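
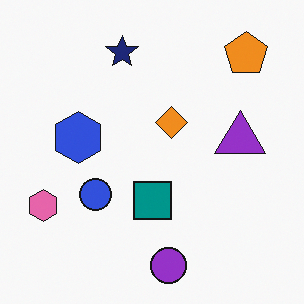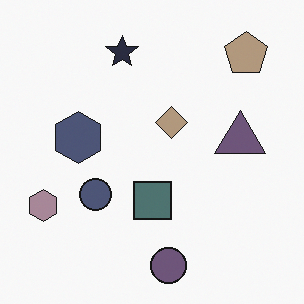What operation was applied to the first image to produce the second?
The transformation is: heavily desaturated.

All colors are more muted and greyish — a global saturation change.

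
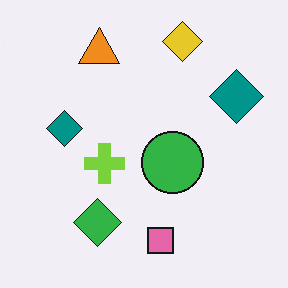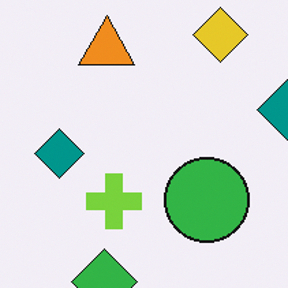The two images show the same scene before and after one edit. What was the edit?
The transformation is: cropped to a modestly smaller region and rescaled.

The visible shapes are larger and the field of view is narrower; shapes near the original edges may be partly or wholly outside the frame — a crop-and-rescale.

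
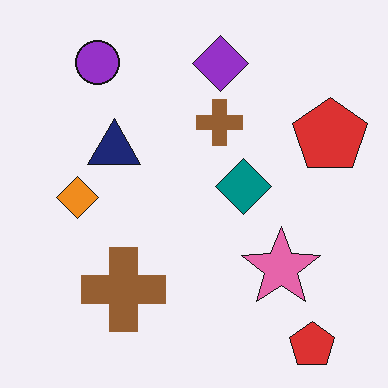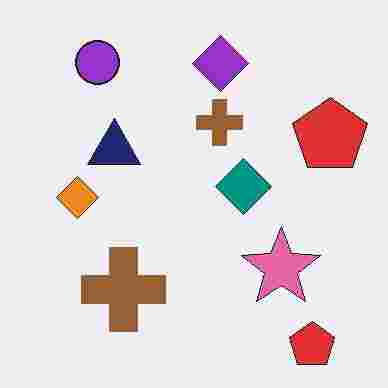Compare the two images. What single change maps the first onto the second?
The image was degraded with heavy JPEG compression.

Blocky 8×8 compression artifacts appear around shape edges and the flat background shows ringing — characteristic JPEG degradation.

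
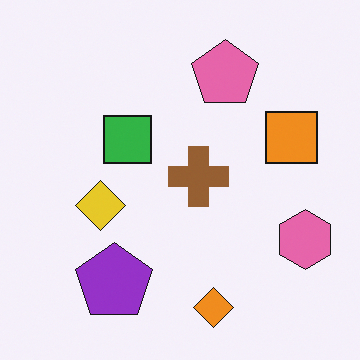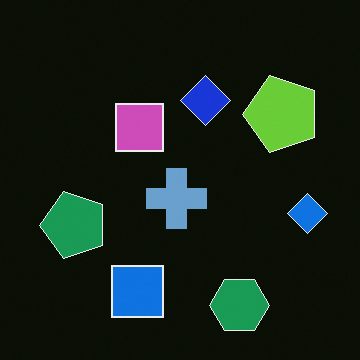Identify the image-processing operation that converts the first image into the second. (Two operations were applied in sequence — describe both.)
The transformation is: transposed (reflected across the top-left ↔ bottom-right diagonal), then color-inverted (negative).

Shapes have swapped their row and column positions — what was in the top-right is now in the bottom-left — a diagonal reflection. The light background has become dark and every shape's color is its complement — a photographic negative.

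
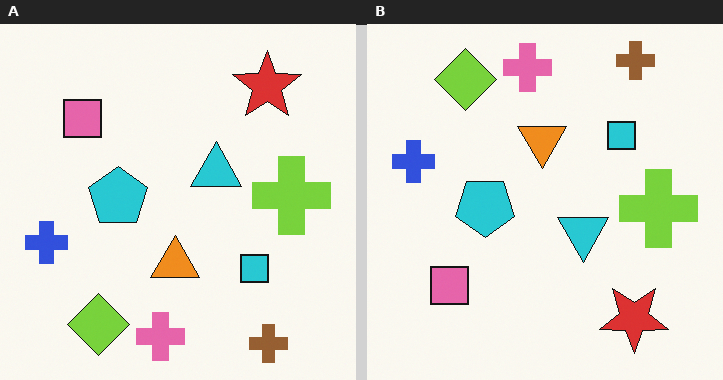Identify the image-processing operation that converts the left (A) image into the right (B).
Flipped vertically (top ↔ bottom).

The brown cross is in the bottom-right of the left (A) image and the top-right of the right (B) — shapes on opposite sides of the horizontal midline have swapped in a mirror flip.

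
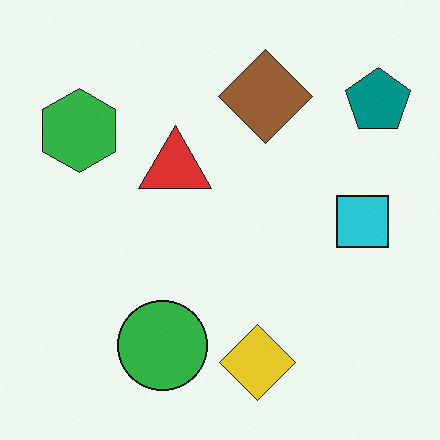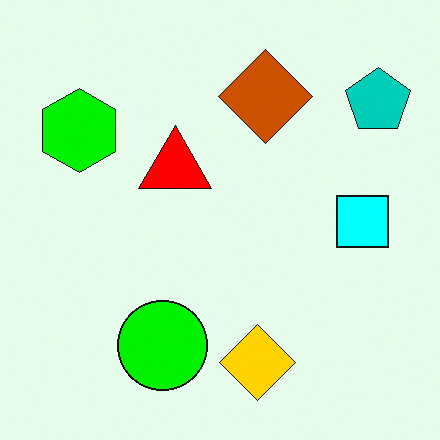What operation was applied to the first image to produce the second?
The image was heavily oversaturated.

All colors are more vivid — a global saturation change.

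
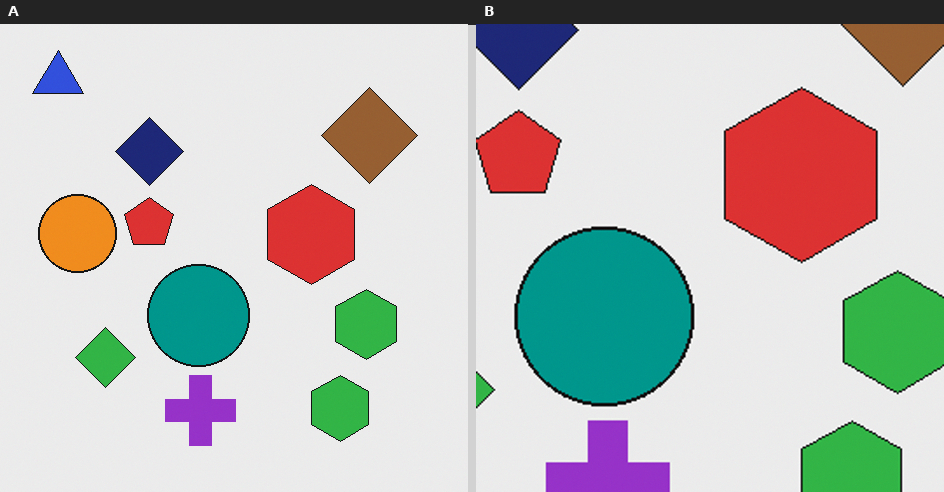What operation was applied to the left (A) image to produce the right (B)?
It was cropped to a noticeably smaller region and rescaled.

The visible shapes are larger and the field of view is narrower; shapes near the original edges may be partly or wholly outside the frame — a crop-and-rescale.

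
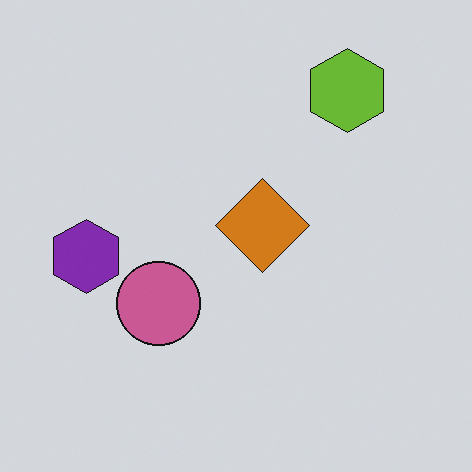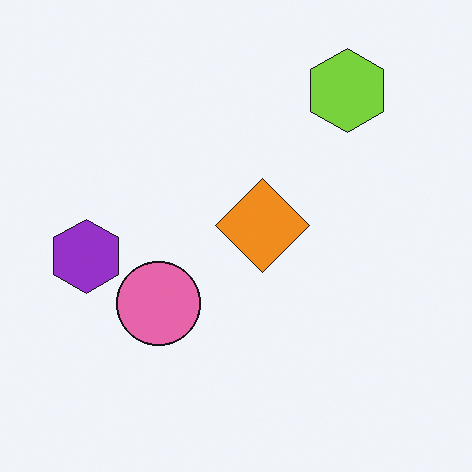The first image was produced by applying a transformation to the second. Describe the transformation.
The first image is the second darkened a little.

Every pixel — background and shapes alike — is uniformly darkened.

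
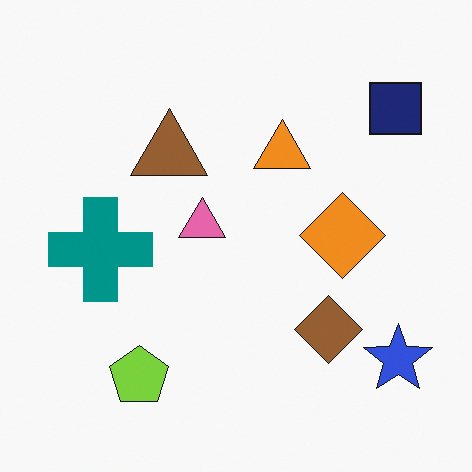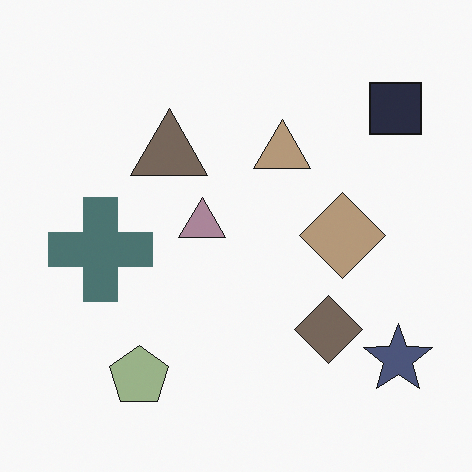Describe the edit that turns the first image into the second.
The second image is the first made much more muted (saturation change).

All colors are more muted and greyish — a global saturation change.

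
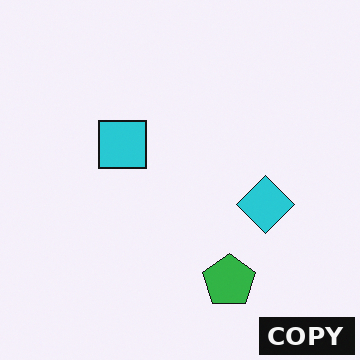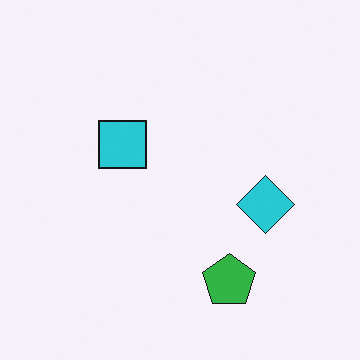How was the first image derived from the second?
The image was watermarked with the text "COPY" in the lower-right corner.

A dark label reading "COPY" appears in the lower-right corner.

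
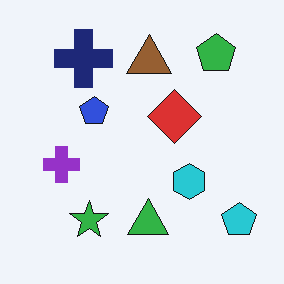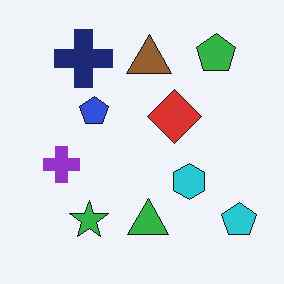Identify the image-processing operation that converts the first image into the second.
This is the original image given moderate JPEG compression.

Blocky 8×8 compression artifacts appear around shape edges and the flat background shows ringing — characteristic JPEG degradation.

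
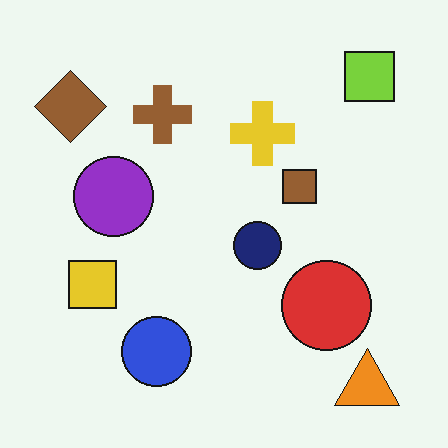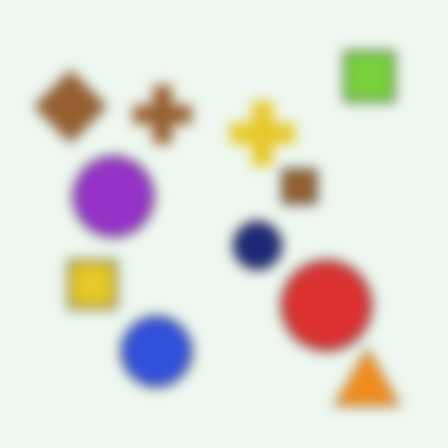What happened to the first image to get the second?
The second image is the first heavily blurred.

Shape edges and outlines are uniformly softened across the whole image.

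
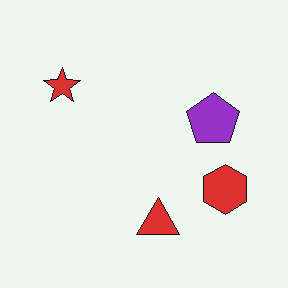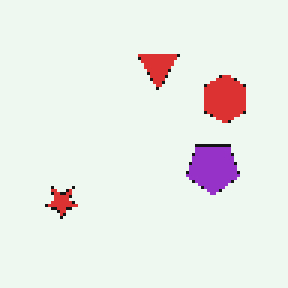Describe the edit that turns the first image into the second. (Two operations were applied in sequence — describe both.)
Mildly pixelated, then flipped vertically (top ↔ bottom).

Shapes are reduced to large square blocks; fine edges and outlines are lost — a downscale-then-upscale (mosaic) effect. The red triangle is in the bottom of the first image and the top of the second — shapes on opposite sides of the horizontal midline have swapped in a mirror flip.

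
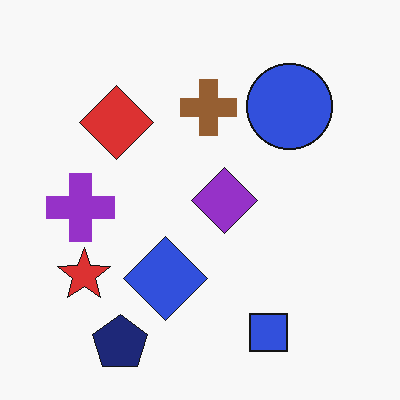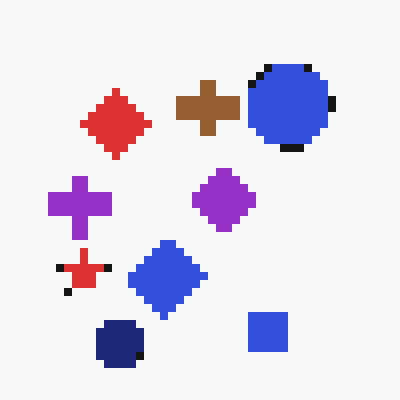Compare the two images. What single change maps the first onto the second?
The transformation is: pixelated into visible square blocks.

Shapes are reduced to large square blocks; fine edges and outlines are lost — a downscale-then-upscale (mosaic) effect.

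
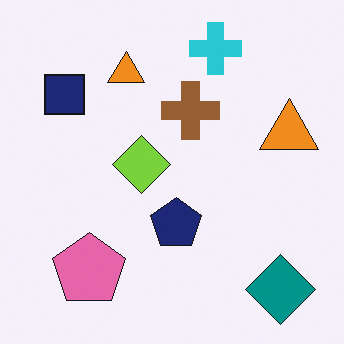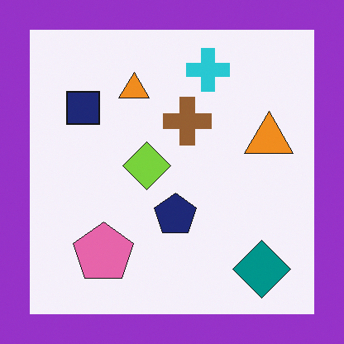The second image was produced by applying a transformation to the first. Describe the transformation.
The transformation is: framed with a purple border.

A solid purple frame runs around the edge of the second image, with the content slightly shrunk inside it.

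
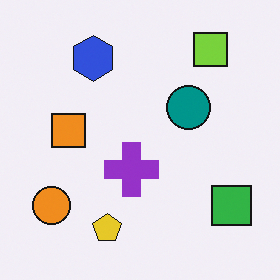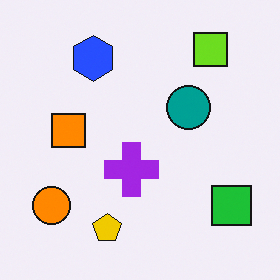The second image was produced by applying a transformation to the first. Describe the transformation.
The second image is the first slightly oversaturated.

All colors are more vivid — a global saturation change.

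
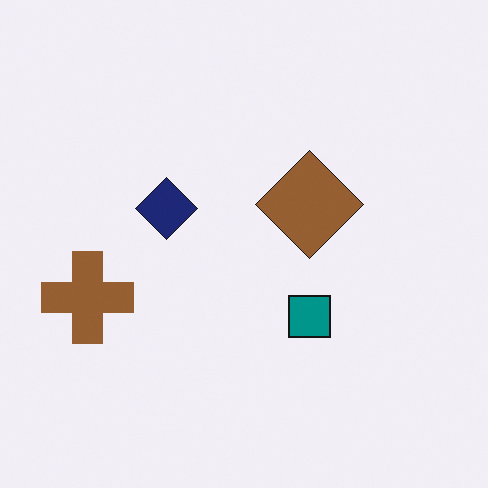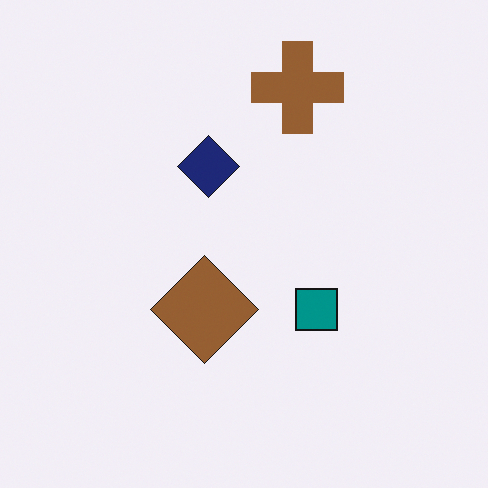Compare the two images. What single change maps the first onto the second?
The transformation is: transposed (reflected across the top-left ↔ bottom-right diagonal).

Shapes have swapped their row and column positions — what was in the top-right is now in the bottom-left — a diagonal reflection.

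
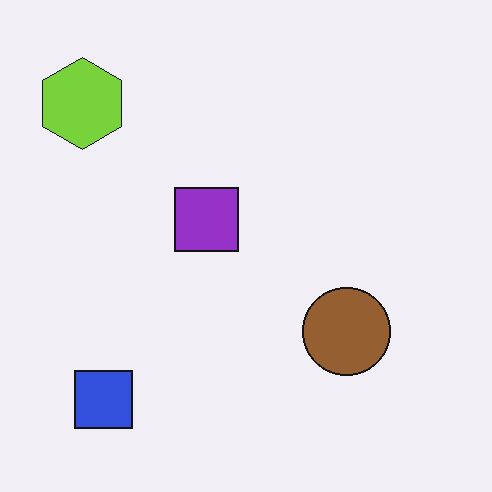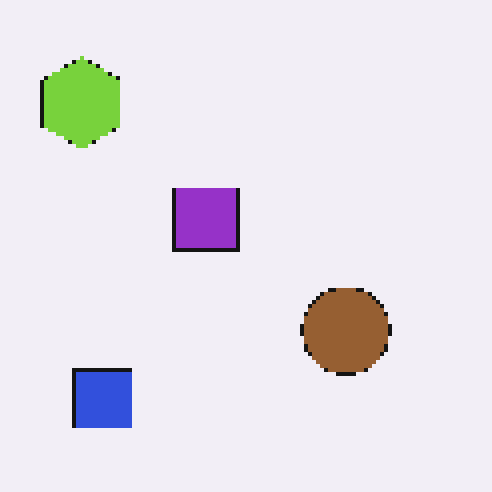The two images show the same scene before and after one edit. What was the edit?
The second image is the first lightly pixelated (a mild mosaic effect).

Shapes are reduced to large square blocks; fine edges and outlines are lost — a downscale-then-upscale (mosaic) effect.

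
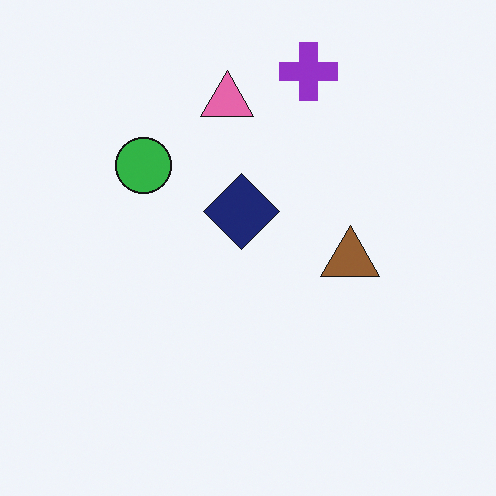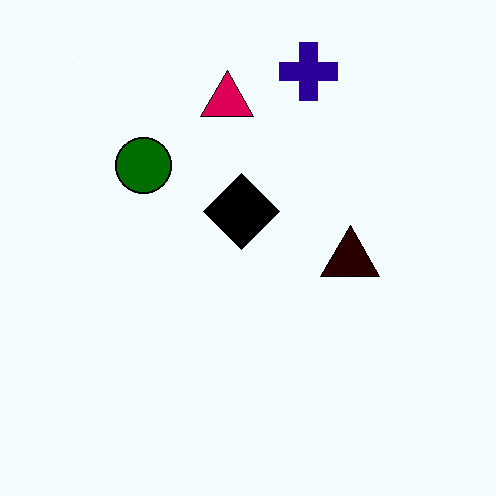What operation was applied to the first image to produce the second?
The transformation is: boosted in contrast.

Tones are pushed away from mid-grey across the whole image — a global contrast change.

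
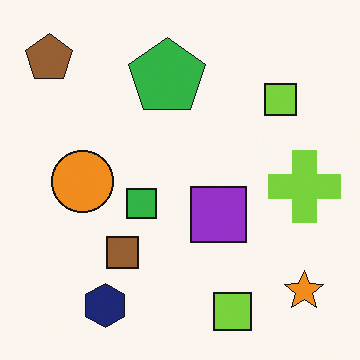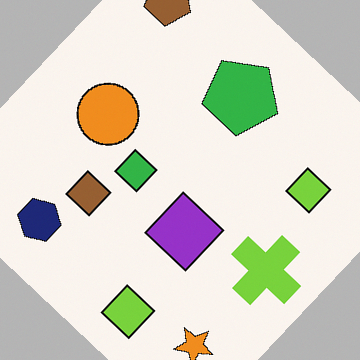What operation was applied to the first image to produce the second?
It was rotated clockwise by a large amount — several tens of degrees.

Every shape is tilted by the same angle and the image corners show triangular fill wedges — a whole-image rotation by a non-right angle.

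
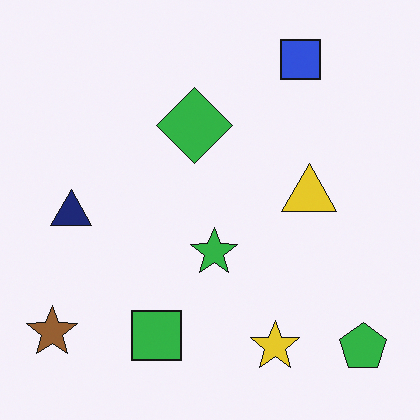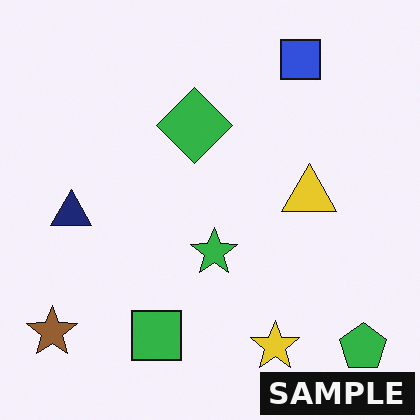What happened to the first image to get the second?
It was watermarked with the text "SAMPLE" in the lower-right corner.

A dark label reading "SAMPLE" appears in the lower-right corner.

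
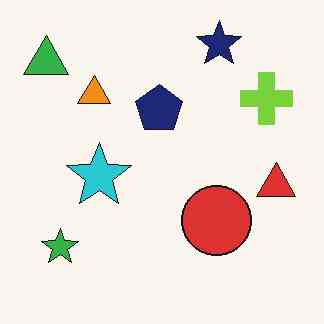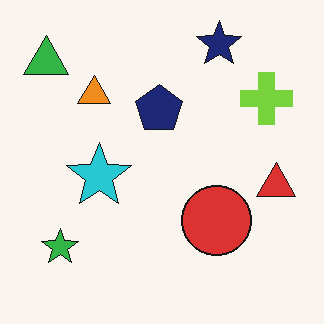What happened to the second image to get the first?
The transformation is: given moderate JPEG compression.

Blocky 8×8 compression artifacts appear around shape edges and the flat background shows ringing — characteristic JPEG degradation.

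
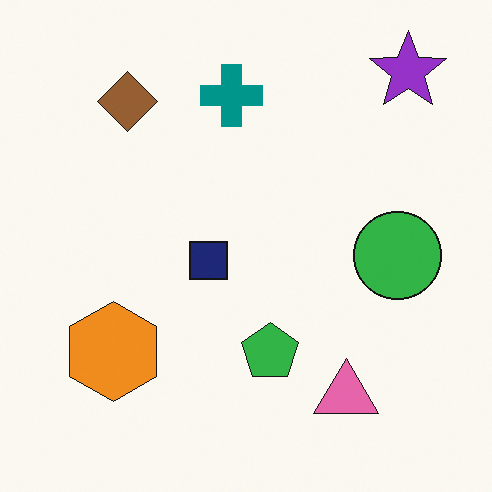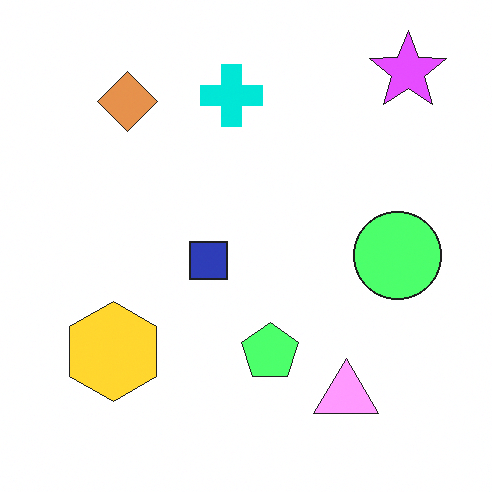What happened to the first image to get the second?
The second image is the first brightened a lot.

Every pixel — background and shapes alike — is uniformly brightened.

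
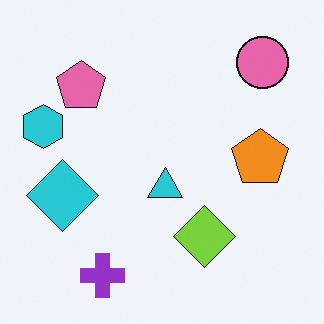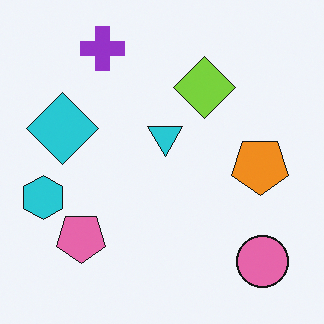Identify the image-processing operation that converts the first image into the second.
The second image is the first flipped vertically (top ↔ bottom).

The purple cross is in the bottom-left of the first image and the top-left of the second — shapes on opposite sides of the horizontal midline have swapped in a mirror flip.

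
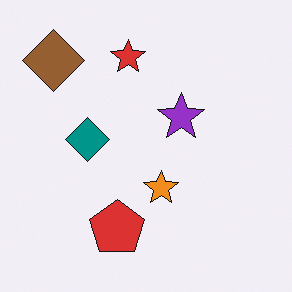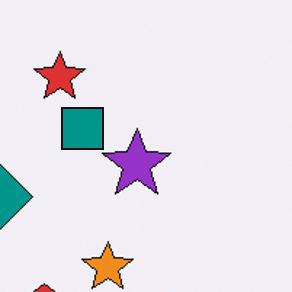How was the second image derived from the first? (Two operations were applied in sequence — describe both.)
Cropped to a modestly smaller region and rescaled, then overlaid with an additional teal square.

The visible shapes are larger and the field of view is narrower; shapes near the original edges may be partly or wholly outside the frame — a crop-and-rescale. A teal square appears in the second image that is absent from the first.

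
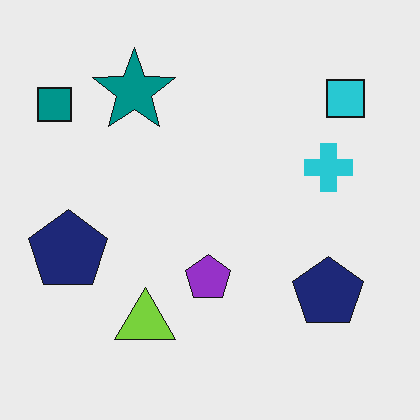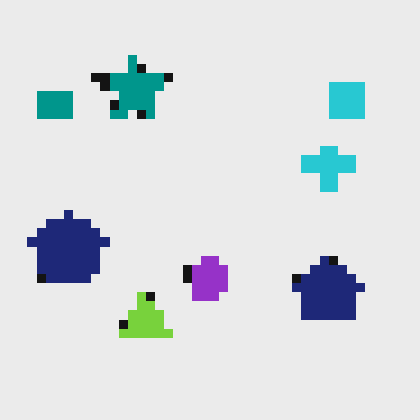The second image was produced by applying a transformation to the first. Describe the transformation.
It was heavily pixelated into large blocks.

Shapes are reduced to large square blocks; fine edges and outlines are lost — a downscale-then-upscale (mosaic) effect.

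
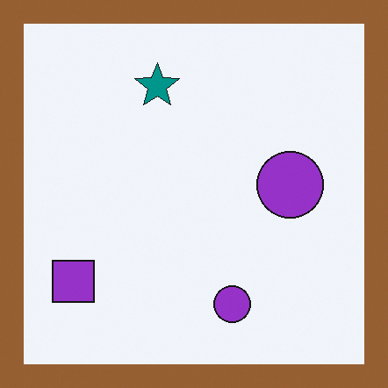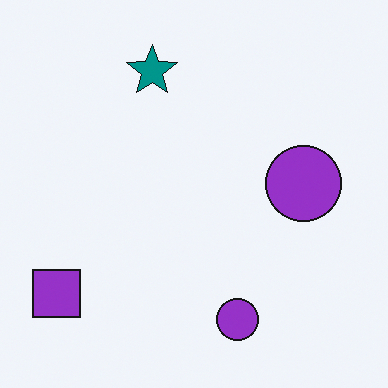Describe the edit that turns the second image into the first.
The image was framed with a brown border.

A solid brown frame runs around the edge of the first image, with the content slightly shrunk inside it.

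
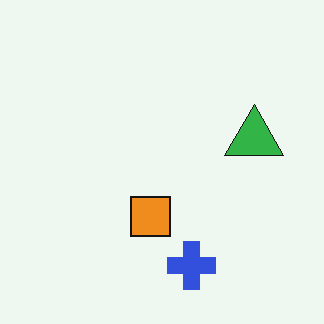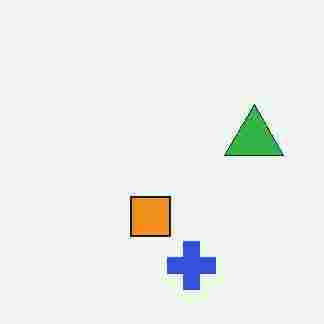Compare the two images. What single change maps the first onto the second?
Degraded with heavy JPEG compression.

Blocky 8×8 compression artifacts appear around shape edges and the flat background shows ringing — characteristic JPEG degradation.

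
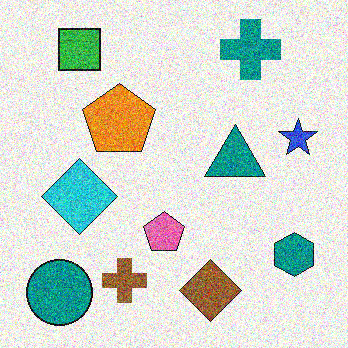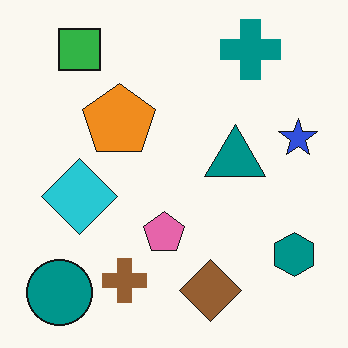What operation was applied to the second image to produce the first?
This is the original image degraded with strong gaussian noise.

Random speckle covers the whole image, including the flat background.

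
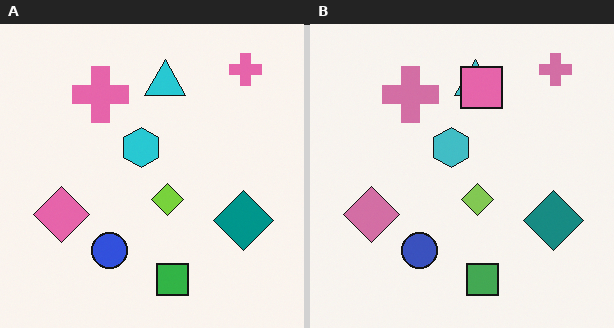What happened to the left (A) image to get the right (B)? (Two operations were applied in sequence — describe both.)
The right (B) image is the left (A) slightly desaturated, then overlaid with an additional pink square.

All colors are more muted and greyish — a global saturation change. A pink square appears in the right (B) image that is absent from the left (A).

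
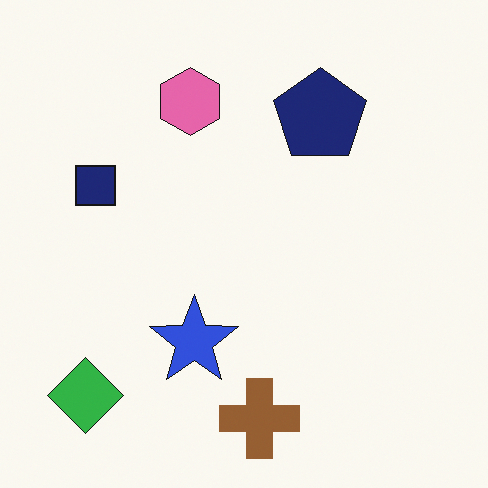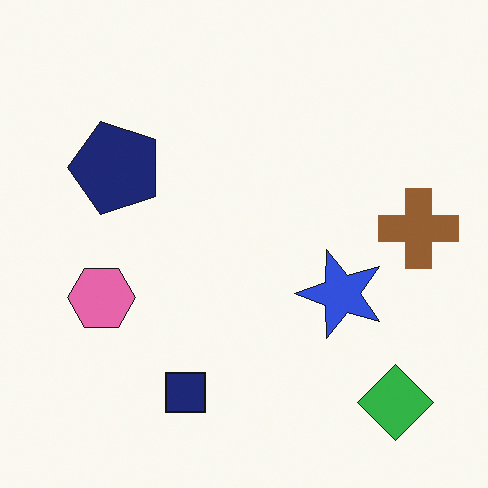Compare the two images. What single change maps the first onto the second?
It was rotated 90° counter-clockwise.

The green diamond sits in the bottom-left of the first image and the bottom-right of the second — consistent with a whole-image 90° counter-clockwise rotation.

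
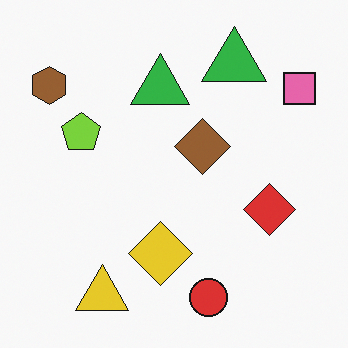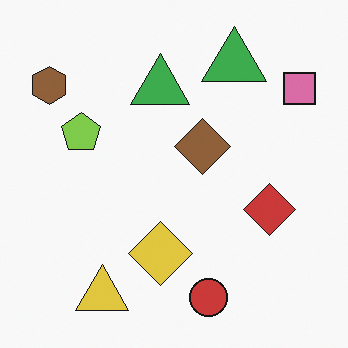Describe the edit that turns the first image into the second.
Slightly desaturated.

All colors are more muted and greyish — a global saturation change.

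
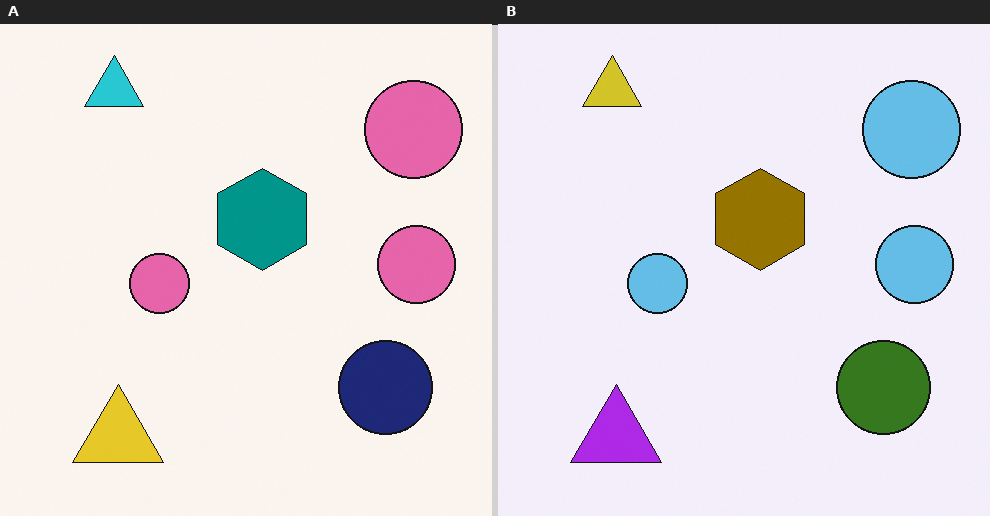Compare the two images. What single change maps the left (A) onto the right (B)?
This is the original image hue-shifted by a large amount.

Every shape's color has rotated by the same amount around the hue wheel — a uniform hue shift.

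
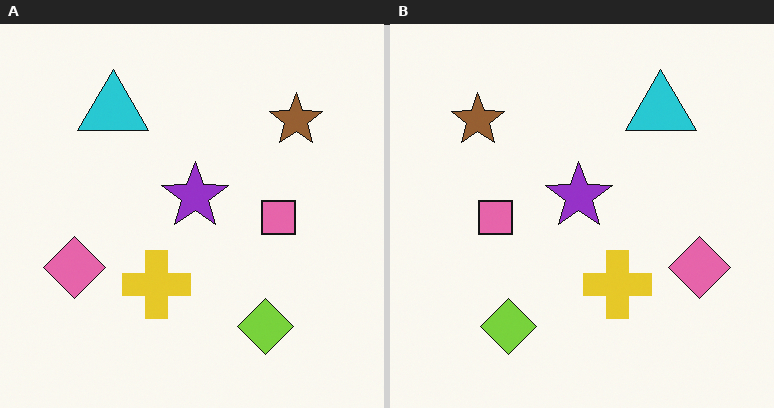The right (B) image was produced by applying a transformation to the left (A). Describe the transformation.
This is the original image flipped horizontally (left ↔ right).

The pink diamond is in the left of the left (A) image and the right of the right (B) — shapes on opposite sides of the vertical midline have swapped in a mirror flip.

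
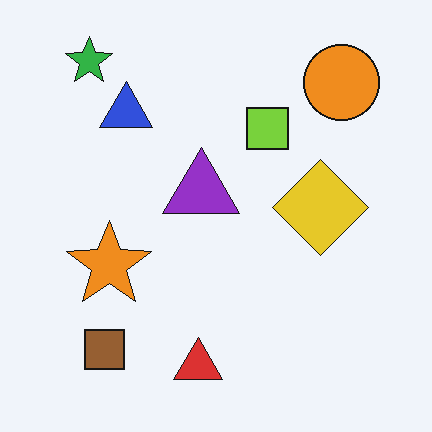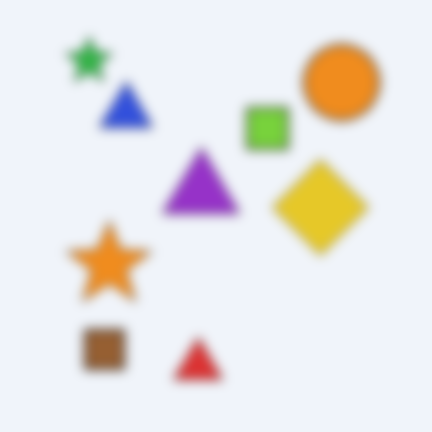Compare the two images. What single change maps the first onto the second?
The second image is the first heavily blurred.

Shape edges and outlines are uniformly softened across the whole image.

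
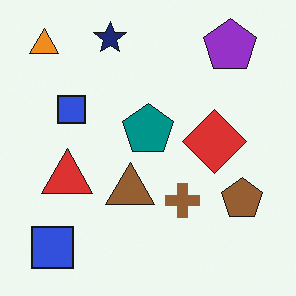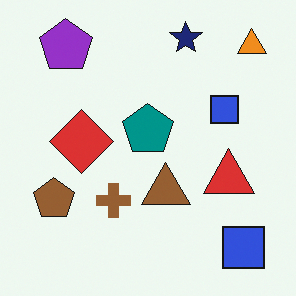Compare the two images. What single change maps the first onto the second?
The image was flipped horizontally (left ↔ right).

The orange triangle is in the top-left of the first image and the top-right of the second — shapes on opposite sides of the vertical midline have swapped in a mirror flip.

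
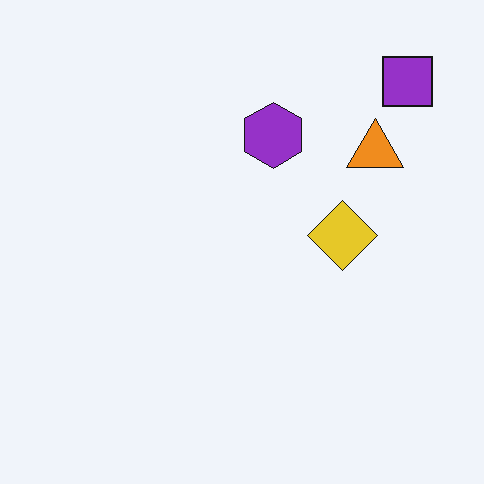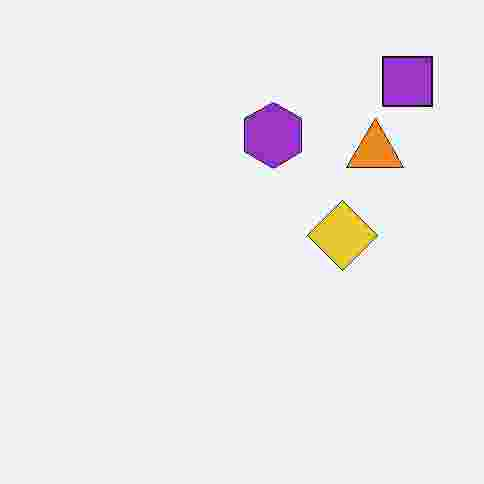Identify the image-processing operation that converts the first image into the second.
This is the original image heavily JPEG-compressed with obvious blocking artifacts.

Blocky 8×8 compression artifacts appear around shape edges and the flat background shows ringing — characteristic JPEG degradation.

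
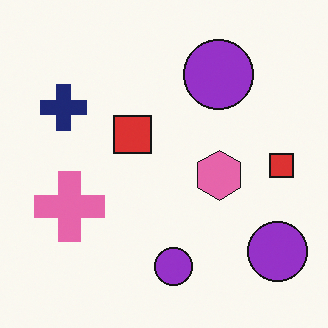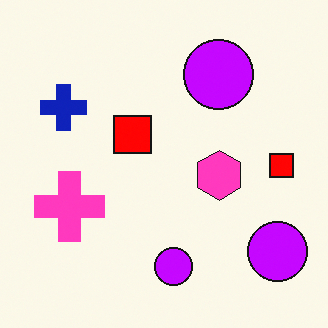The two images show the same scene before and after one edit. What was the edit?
The second image is the first heavily oversaturated.

All colors are more vivid — a global saturation change.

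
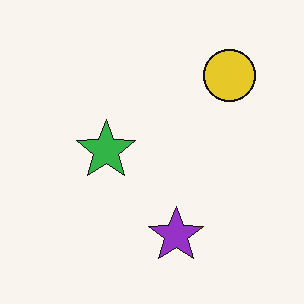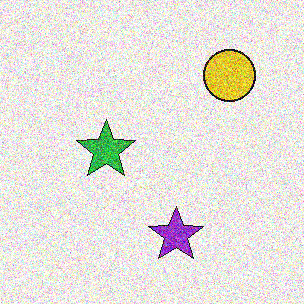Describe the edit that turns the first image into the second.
Degraded with heavy additive noise.

Random speckle covers the whole image, including the flat background.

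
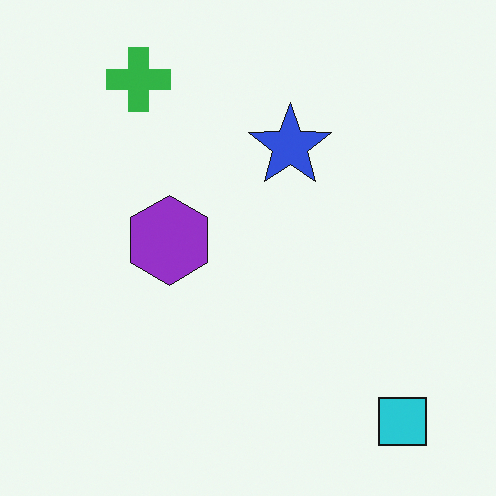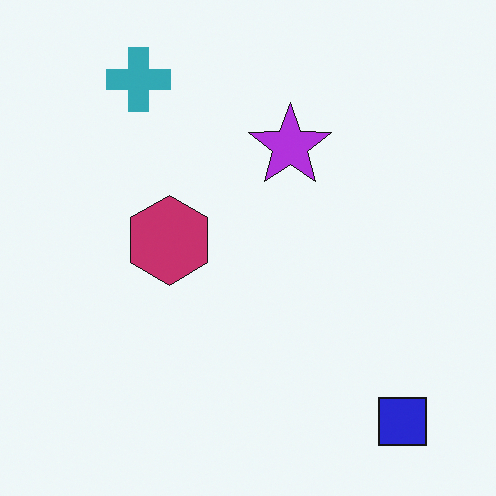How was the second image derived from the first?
It was hue-shifted by a small amount.

Every shape's color has rotated by the same amount around the hue wheel — a uniform hue shift.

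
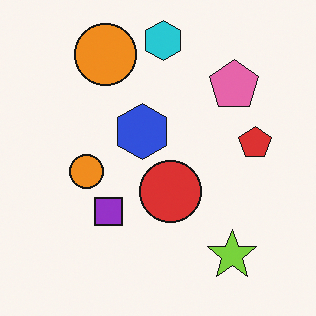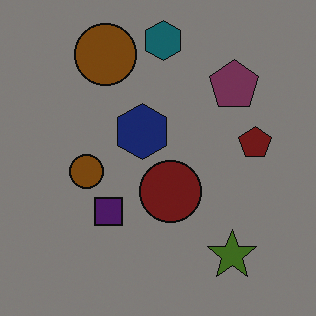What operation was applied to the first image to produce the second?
It was noticeably darkened.

Every pixel — background and shapes alike — is uniformly darkened.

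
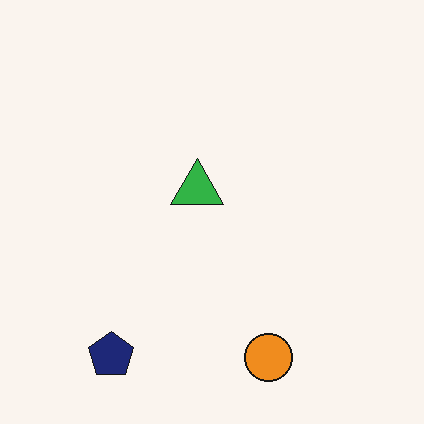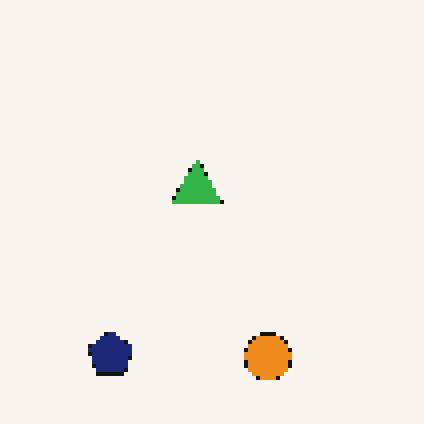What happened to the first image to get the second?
The transformation is: mildly pixelated.

Shapes are reduced to large square blocks; fine edges and outlines are lost — a downscale-then-upscale (mosaic) effect.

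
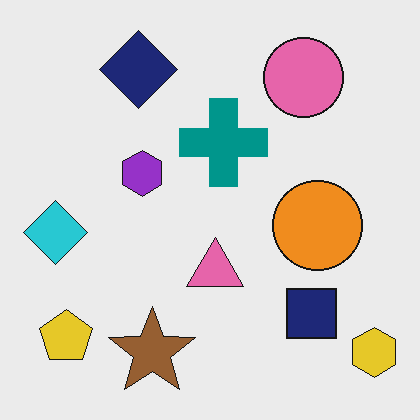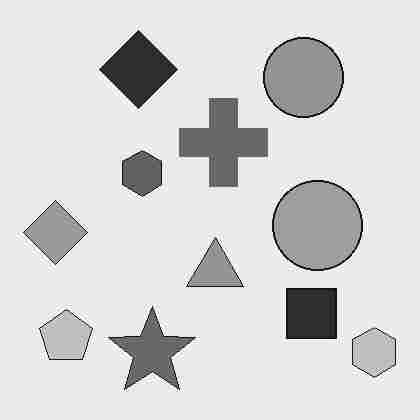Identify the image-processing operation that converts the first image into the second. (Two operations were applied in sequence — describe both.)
This is the original image converted to grayscale, then heavily JPEG-compressed with obvious blocking artifacts.

All color is removed — every shape is now a shade of grey. Blocky 8×8 compression artifacts appear around shape edges and the flat background shows ringing — characteristic JPEG degradation.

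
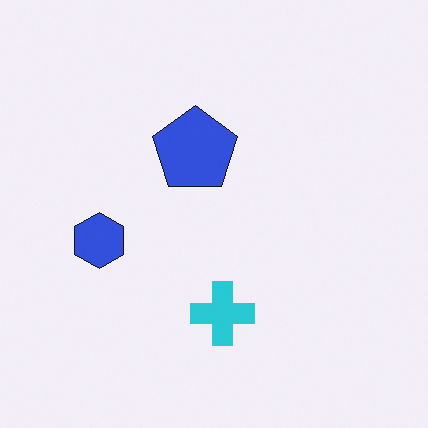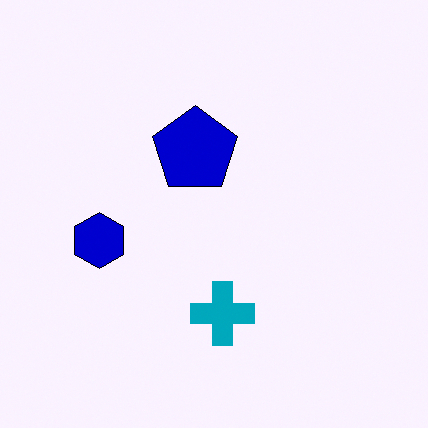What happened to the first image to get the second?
The image was boosted in contrast.

Tones are pushed away from mid-grey across the whole image — a global contrast change.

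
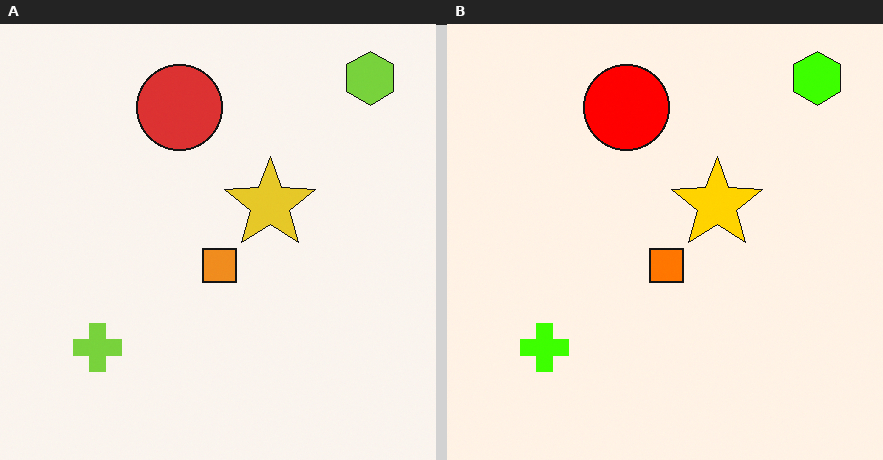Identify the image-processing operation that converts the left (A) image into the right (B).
The image was made much more vivid (saturation change).

All colors are more vivid — a global saturation change.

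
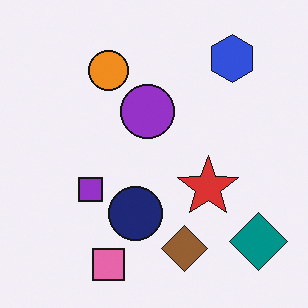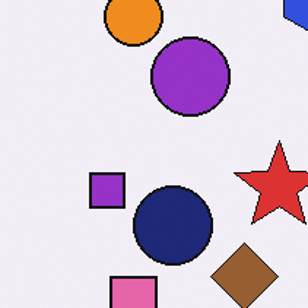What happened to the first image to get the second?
The second image is the first cropped slightly and scaled back up.

The visible shapes are larger and the field of view is narrower; shapes near the original edges may be partly or wholly outside the frame — a crop-and-rescale.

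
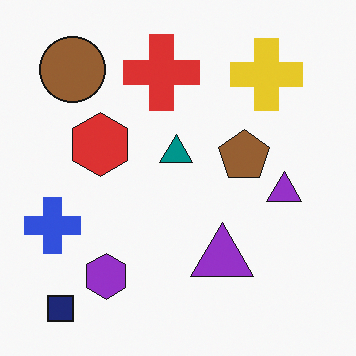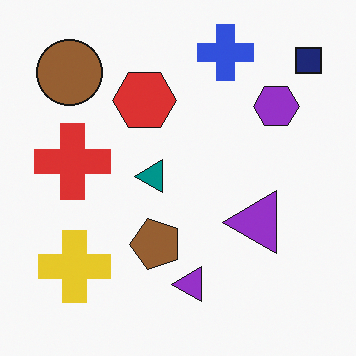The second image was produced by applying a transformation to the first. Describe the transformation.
The transformation is: transposed (reflected across the top-left ↔ bottom-right diagonal).

Shapes have swapped their row and column positions — what was in the top-right is now in the bottom-left — a diagonal reflection.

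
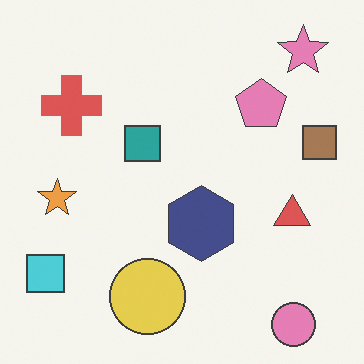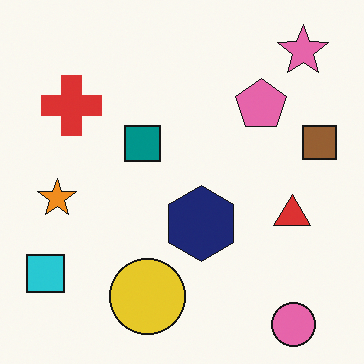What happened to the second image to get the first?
The first image is the second given slightly reduced contrast.

Tones are pushed toward mid-grey across the whole image — a global contrast change.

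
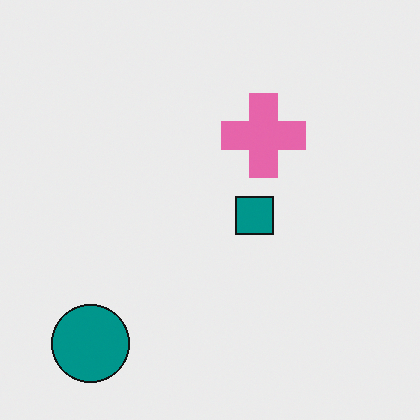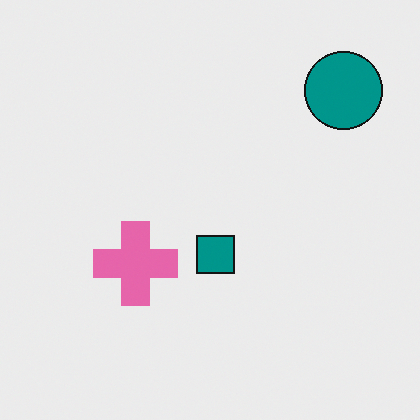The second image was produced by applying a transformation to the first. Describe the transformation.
The image was transposed (reflected across the top-left ↔ bottom-right diagonal).

Shapes have swapped their row and column positions — what was in the top-right is now in the bottom-left — a diagonal reflection.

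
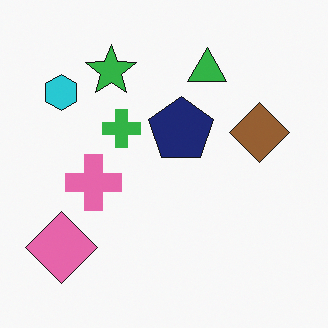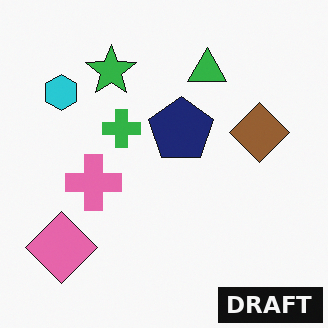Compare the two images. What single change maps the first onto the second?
The transformation is: watermarked with the text "DRAFT" in the lower-right corner.

A dark label reading "DRAFT" appears in the lower-right corner.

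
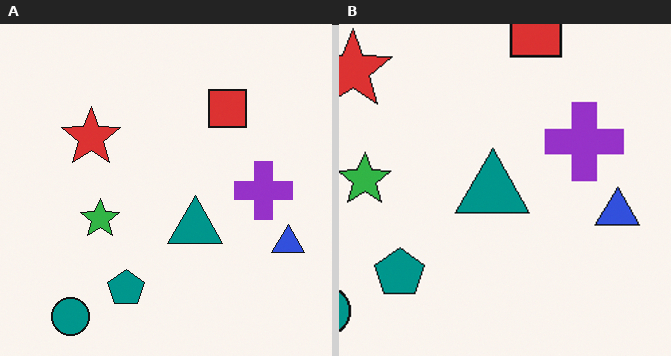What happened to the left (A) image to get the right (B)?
It was cropped slightly and scaled back up.

The visible shapes are larger and the field of view is narrower; shapes near the original edges may be partly or wholly outside the frame — a crop-and-rescale.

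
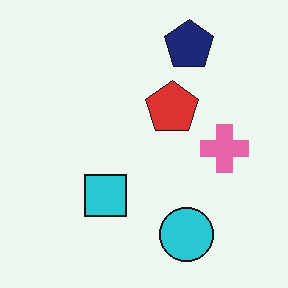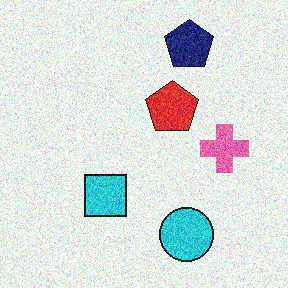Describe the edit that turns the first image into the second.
Degraded with strong gaussian noise.

Random speckle covers the whole image, including the flat background.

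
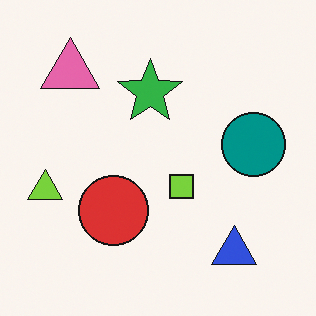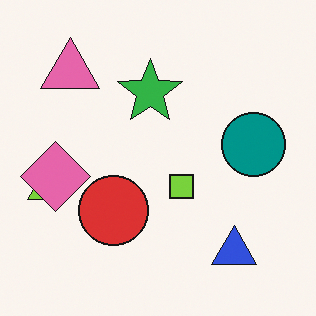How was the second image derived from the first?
It was overlaid with an additional pink diamond.

A pink diamond appears in the second image that is absent from the first.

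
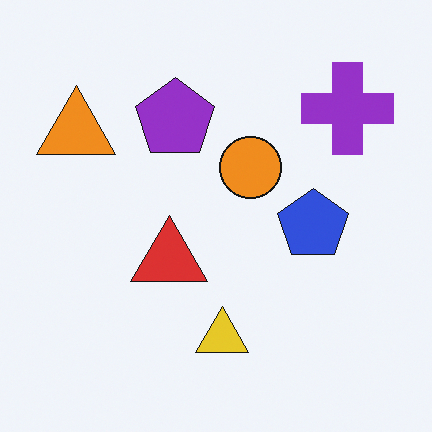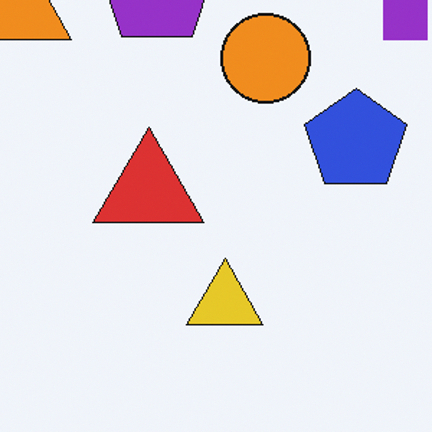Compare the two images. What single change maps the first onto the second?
The image was cropped slightly and scaled back up.

The visible shapes are larger and the field of view is narrower; shapes near the original edges may be partly or wholly outside the frame — a crop-and-rescale.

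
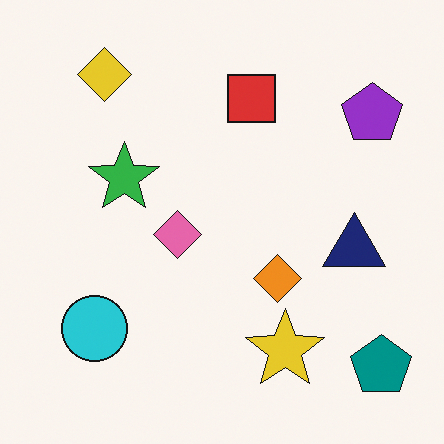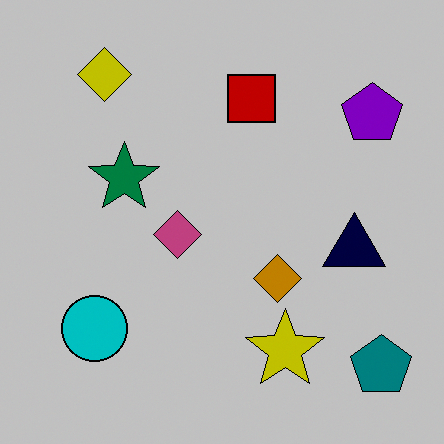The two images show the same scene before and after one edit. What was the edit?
It was aggressively posterized.

Each flat color has snapped to a coarser quantized level — most visibly, the near-white background has dropped to a flat grey.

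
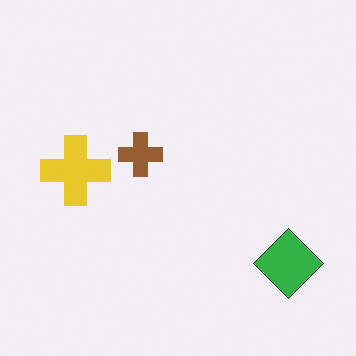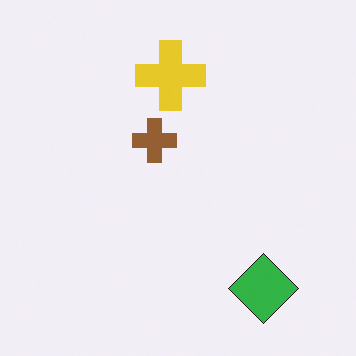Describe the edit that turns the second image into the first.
The first image is the second transposed (reflected across the top-left ↔ bottom-right diagonal).

Shapes have swapped their row and column positions — what was in the top-right is now in the bottom-left — a diagonal reflection.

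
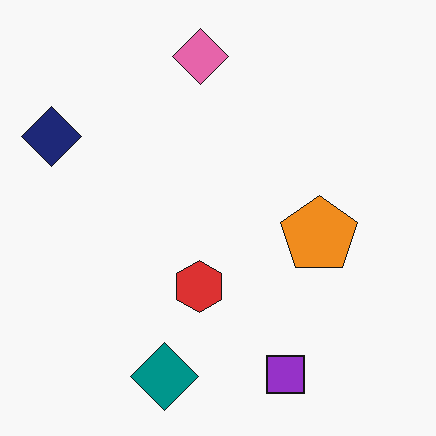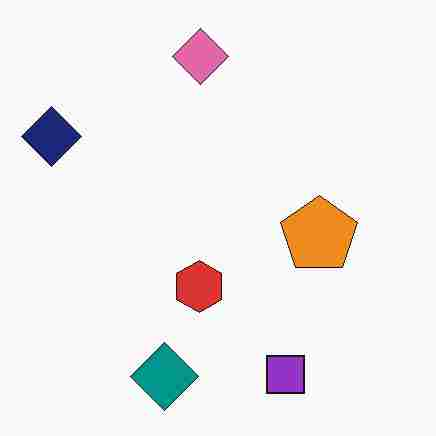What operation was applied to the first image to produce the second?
It was heavily JPEG-compressed with obvious blocking artifacts.

Blocky 8×8 compression artifacts appear around shape edges and the flat background shows ringing — characteristic JPEG degradation.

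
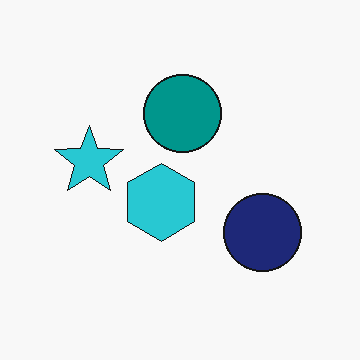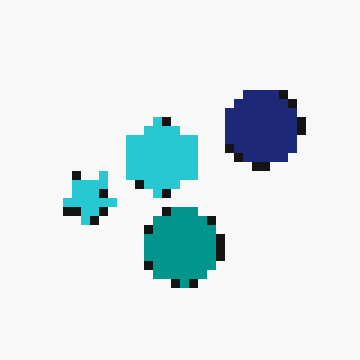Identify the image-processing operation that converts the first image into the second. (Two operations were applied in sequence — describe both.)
This is the original image flipped vertically (top ↔ bottom), then coarsely pixelated.

The teal circle is in the top of the first image and the bottom of the second — shapes on opposite sides of the horizontal midline have swapped in a mirror flip. Shapes are reduced to large square blocks; fine edges and outlines are lost — a downscale-then-upscale (mosaic) effect.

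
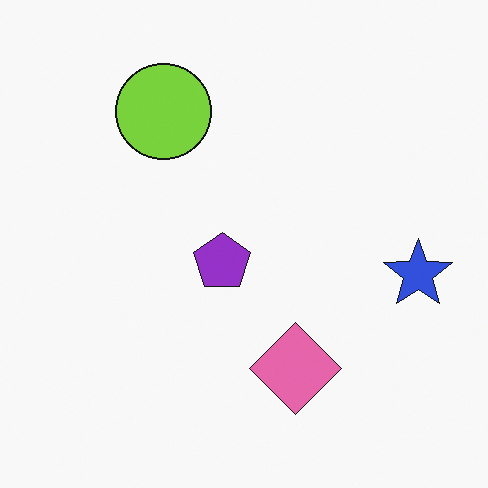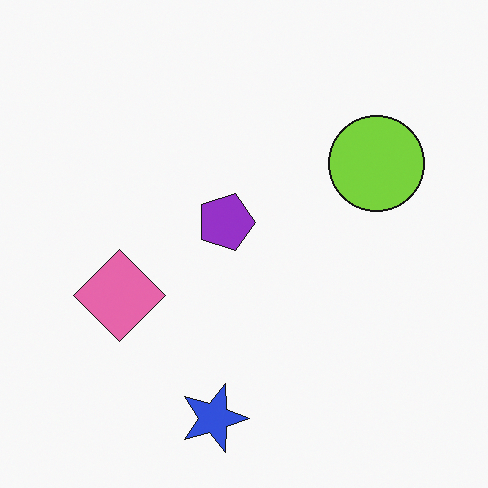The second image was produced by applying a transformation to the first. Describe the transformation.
Rotated 90° clockwise.

The blue star sits in the right of the first image and the bottom of the second — consistent with a whole-image 90° clockwise rotation.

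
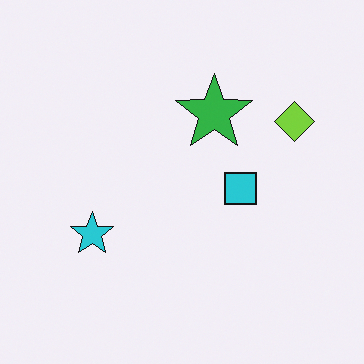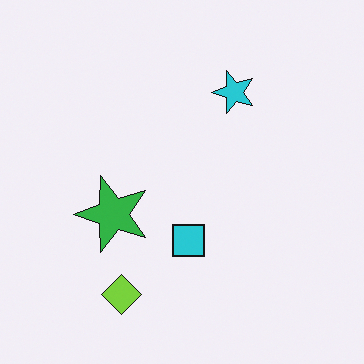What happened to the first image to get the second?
It was transposed (reflected across the top-left ↔ bottom-right diagonal).

Shapes have swapped their row and column positions — what was in the top-right is now in the bottom-left — a diagonal reflection.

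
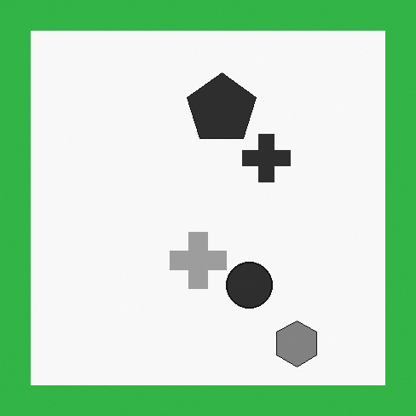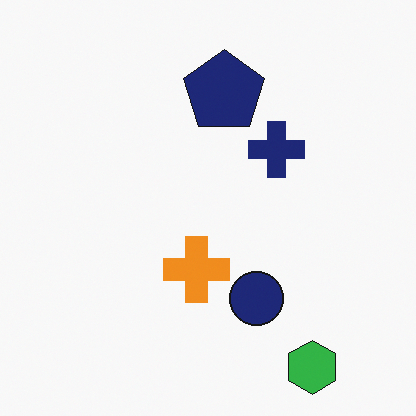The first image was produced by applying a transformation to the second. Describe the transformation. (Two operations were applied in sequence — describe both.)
This is the original image converted to grayscale, then framed with a green border.

All color is removed — every shape is now a shade of grey. A solid green frame runs around the edge of the first image, with the content slightly shrunk inside it.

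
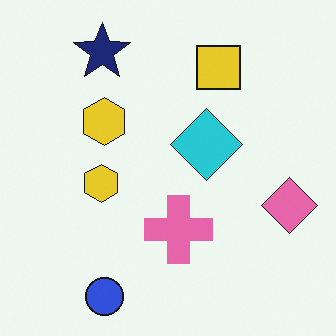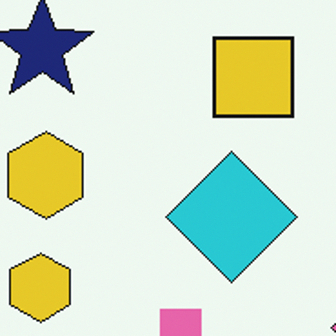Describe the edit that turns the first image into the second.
It was cropped tightly and scaled back up.

The visible shapes are larger and the field of view is narrower; shapes near the original edges may be partly or wholly outside the frame — a crop-and-rescale.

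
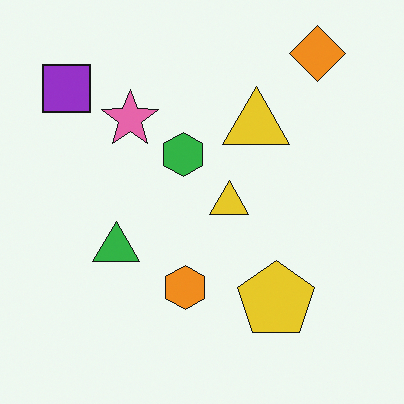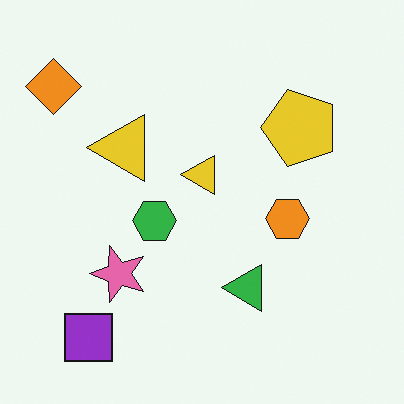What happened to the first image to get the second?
This is the original image rotated 90° counter-clockwise.

The orange diamond sits in the top-right of the first image and the top-left of the second — consistent with a whole-image 90° counter-clockwise rotation.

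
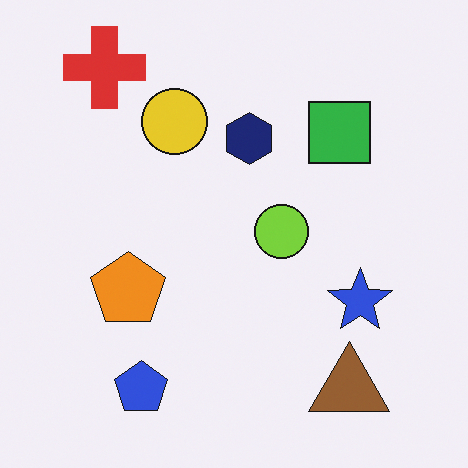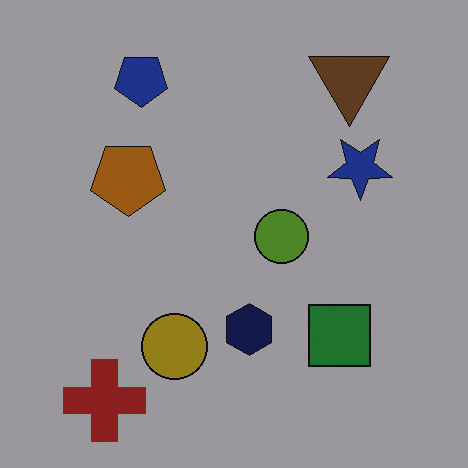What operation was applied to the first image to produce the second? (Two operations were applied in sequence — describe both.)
The image was flipped vertically (top ↔ bottom), then substantially darkened.

The red cross is in the top-left of the first image and the bottom-left of the second — shapes on opposite sides of the horizontal midline have swapped in a mirror flip. Every pixel — background and shapes alike — is uniformly darkened.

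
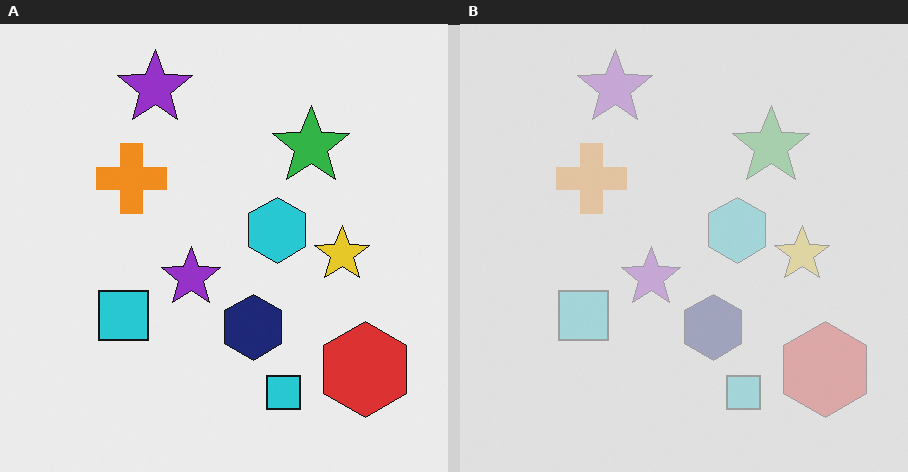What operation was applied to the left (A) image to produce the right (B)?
It was given much lower contrast.

Tones are pushed toward mid-grey across the whole image — a global contrast change.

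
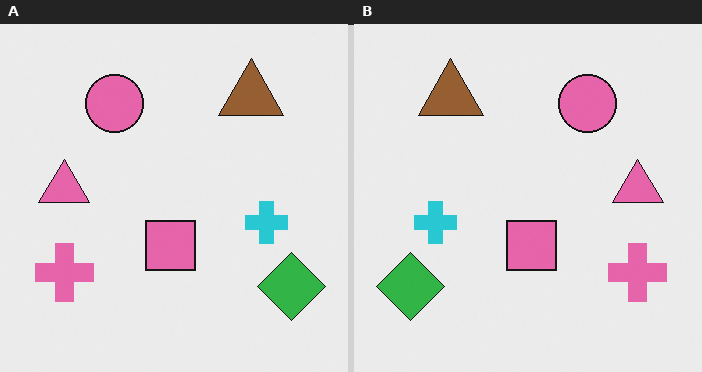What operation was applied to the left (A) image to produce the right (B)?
The transformation is: flipped horizontally (left ↔ right).

The green diamond is in the bottom-right of the left (A) image and the bottom-left of the right (B) — shapes on opposite sides of the vertical midline have swapped in a mirror flip.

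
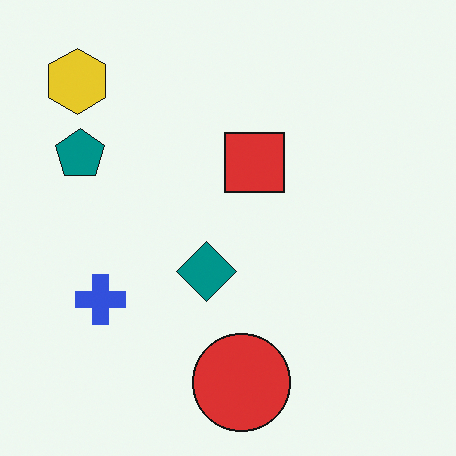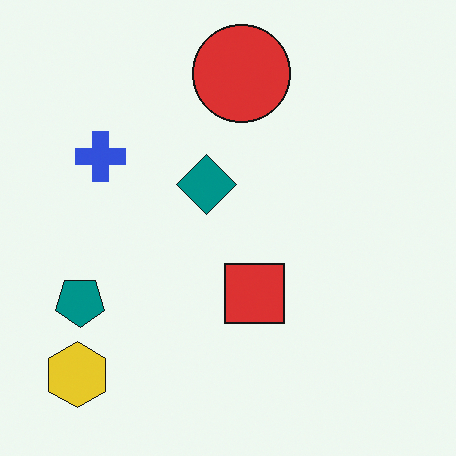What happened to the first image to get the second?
The second image is the first flipped vertically (top ↔ bottom).

The red circle is in the bottom of the first image and the top of the second — shapes on opposite sides of the horizontal midline have swapped in a mirror flip.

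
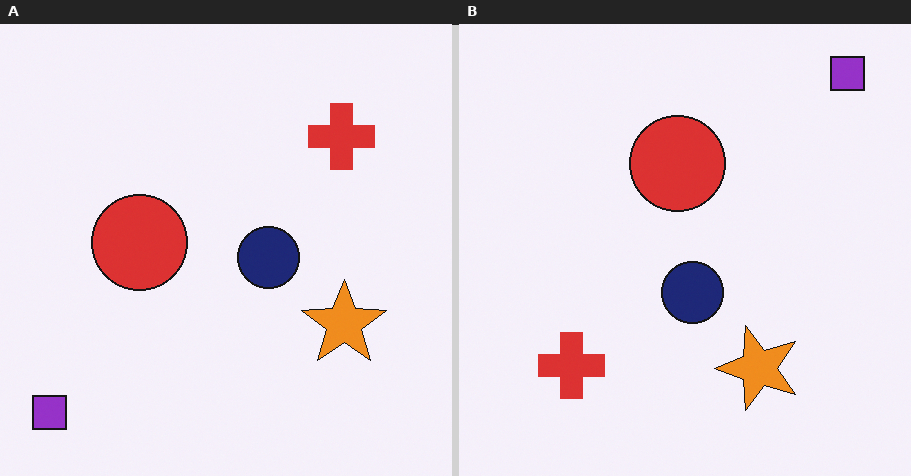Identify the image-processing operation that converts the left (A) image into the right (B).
The image was transposed (reflected across the top-left ↔ bottom-right diagonal).

Shapes have swapped their row and column positions — what was in the top-right is now in the bottom-left — a diagonal reflection.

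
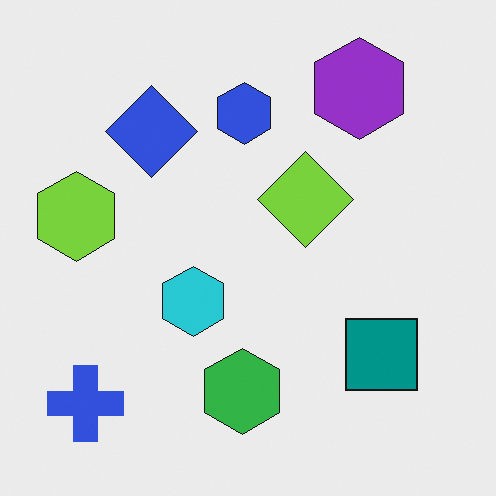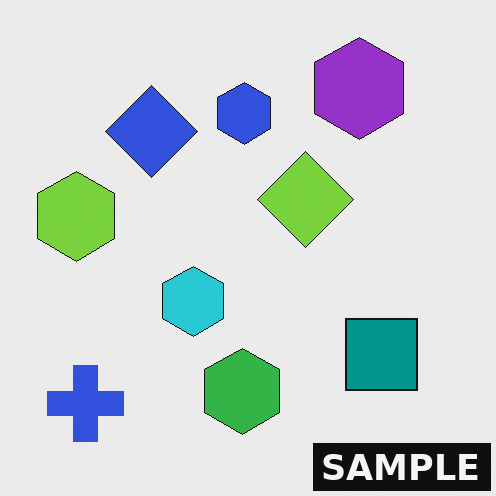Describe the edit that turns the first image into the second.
It was watermarked with the text "SAMPLE" in the lower-right corner.

A dark label reading "SAMPLE" appears in the lower-right corner.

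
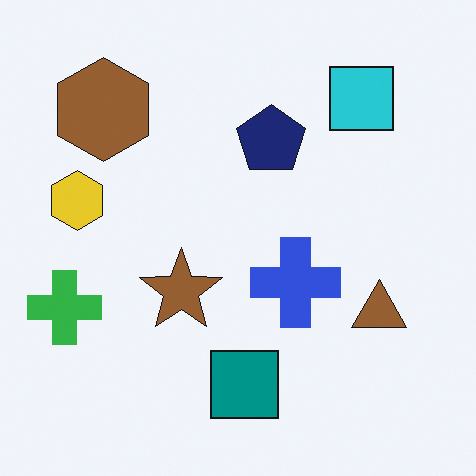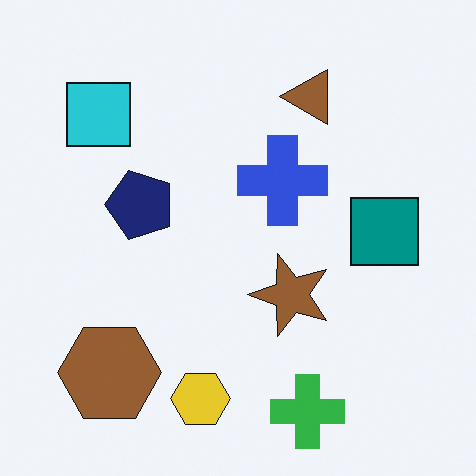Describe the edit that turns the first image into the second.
The transformation is: rotated 90° counter-clockwise.

The green cross sits in the left of the first image and the bottom of the second — consistent with a whole-image 90° counter-clockwise rotation.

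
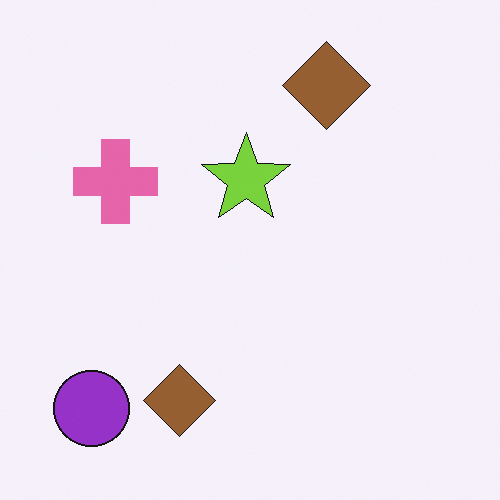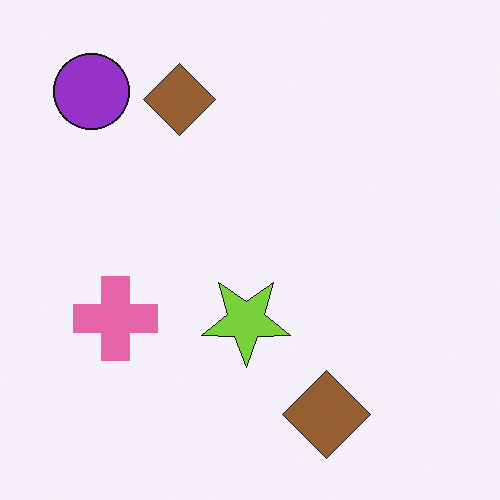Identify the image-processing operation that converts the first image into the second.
The second image is the first flipped vertically (top ↔ bottom).

The purple circle is in the bottom-left of the first image and the top-left of the second — shapes on opposite sides of the horizontal midline have swapped in a mirror flip.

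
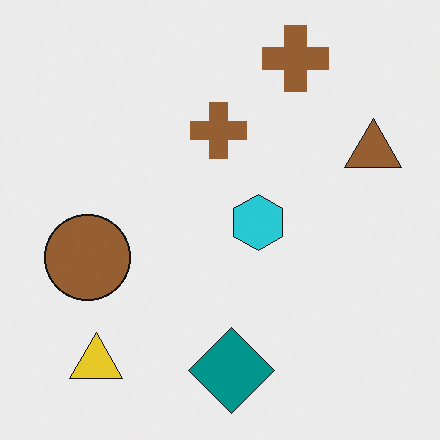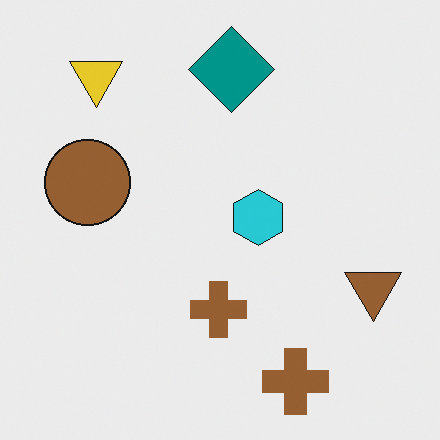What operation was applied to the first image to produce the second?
The second image is the first flipped vertically (top ↔ bottom).

The teal diamond is in the bottom of the first image and the top of the second — shapes on opposite sides of the horizontal midline have swapped in a mirror flip.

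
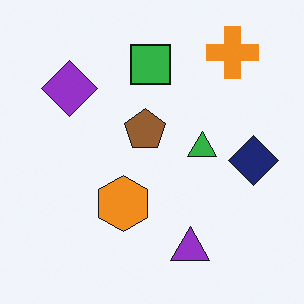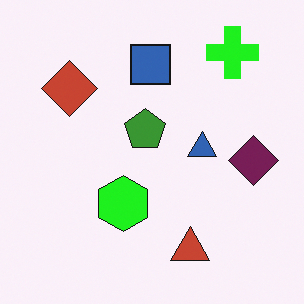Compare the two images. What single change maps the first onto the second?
The image was hue-shifted noticeably.

Every shape's color has rotated by the same amount around the hue wheel — a uniform hue shift.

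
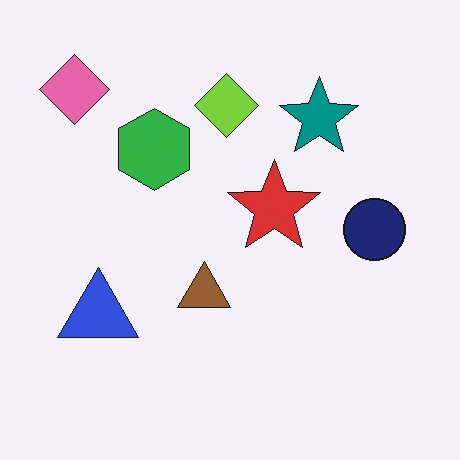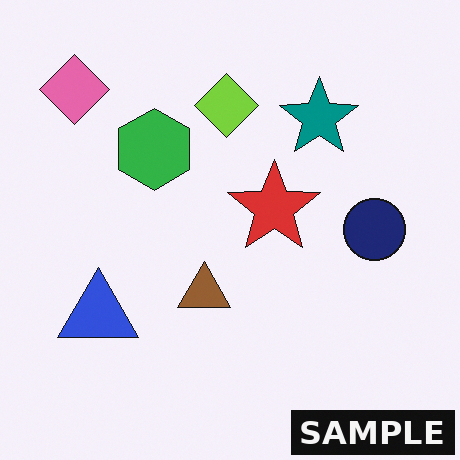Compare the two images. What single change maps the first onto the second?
The transformation is: watermarked with the text "SAMPLE" in the lower-right corner.

A dark label reading "SAMPLE" appears in the lower-right corner.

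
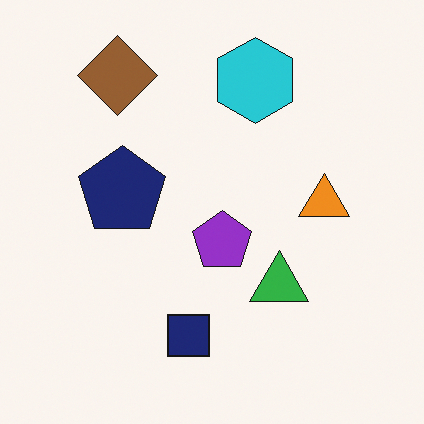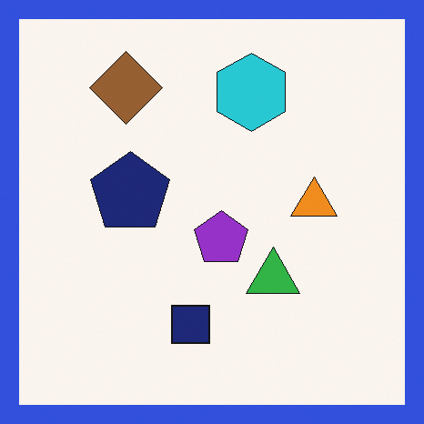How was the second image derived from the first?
The image was framed with a blue border.

A solid blue frame runs around the edge of the second image, with the content slightly shrunk inside it.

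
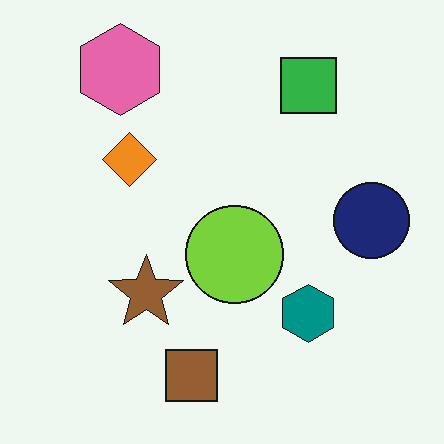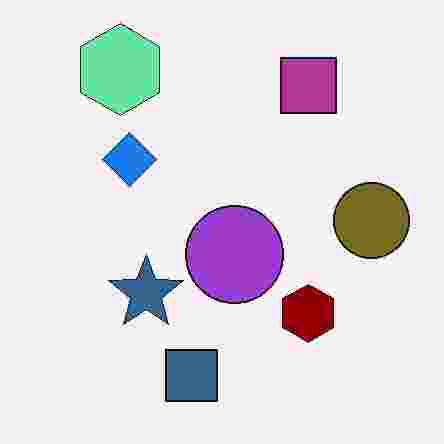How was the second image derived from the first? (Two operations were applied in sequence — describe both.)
It was hue-shifted by a large amount, then degraded with heavy JPEG compression.

Every shape's color has rotated by the same amount around the hue wheel — a uniform hue shift. Blocky 8×8 compression artifacts appear around shape edges and the flat background shows ringing — characteristic JPEG degradation.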